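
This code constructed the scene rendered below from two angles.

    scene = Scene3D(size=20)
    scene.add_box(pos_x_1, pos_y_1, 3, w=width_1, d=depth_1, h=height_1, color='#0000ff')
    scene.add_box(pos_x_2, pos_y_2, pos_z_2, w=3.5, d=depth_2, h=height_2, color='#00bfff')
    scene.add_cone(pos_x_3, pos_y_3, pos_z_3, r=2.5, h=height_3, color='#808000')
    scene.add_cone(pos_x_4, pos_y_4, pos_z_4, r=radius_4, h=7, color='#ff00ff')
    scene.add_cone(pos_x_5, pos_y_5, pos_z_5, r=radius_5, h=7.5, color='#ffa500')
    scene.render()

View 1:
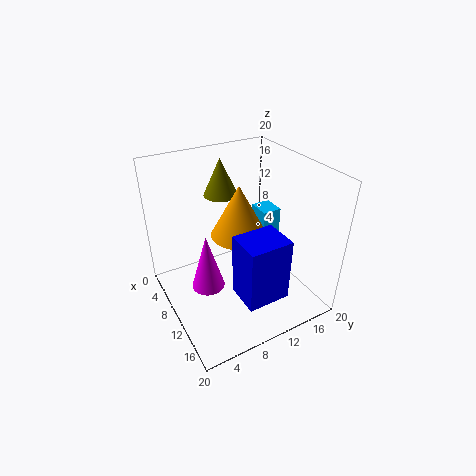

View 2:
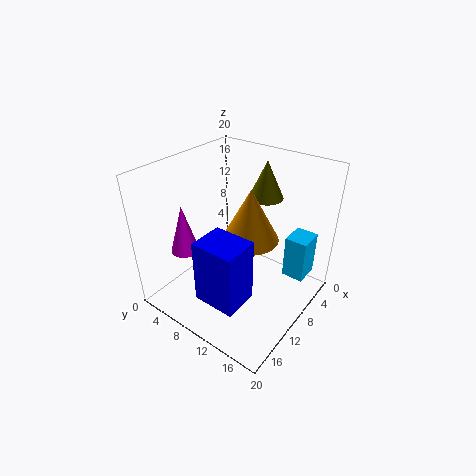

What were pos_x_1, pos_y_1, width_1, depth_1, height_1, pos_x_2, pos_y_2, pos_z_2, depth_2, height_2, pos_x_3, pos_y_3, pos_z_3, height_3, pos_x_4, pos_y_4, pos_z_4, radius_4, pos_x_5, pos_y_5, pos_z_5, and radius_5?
pos_x_1 = 12
pos_y_1 = 8
width_1 = 5
depth_1 = 6
height_1 = 9
pos_x_2 = 4
pos_y_2 = 16
pos_z_2 = 5
depth_2 = 3
height_2 = 6
pos_x_3 = 4
pos_y_3 = 10.5
pos_z_3 = 14
height_3 = 5.5
pos_x_4 = 14
pos_y_4 = 3.5
pos_z_4 = 7.5
radius_4 = 2
pos_x_5 = 8.5
pos_y_5 = 11
pos_z_5 = 9.5
radius_5 = 4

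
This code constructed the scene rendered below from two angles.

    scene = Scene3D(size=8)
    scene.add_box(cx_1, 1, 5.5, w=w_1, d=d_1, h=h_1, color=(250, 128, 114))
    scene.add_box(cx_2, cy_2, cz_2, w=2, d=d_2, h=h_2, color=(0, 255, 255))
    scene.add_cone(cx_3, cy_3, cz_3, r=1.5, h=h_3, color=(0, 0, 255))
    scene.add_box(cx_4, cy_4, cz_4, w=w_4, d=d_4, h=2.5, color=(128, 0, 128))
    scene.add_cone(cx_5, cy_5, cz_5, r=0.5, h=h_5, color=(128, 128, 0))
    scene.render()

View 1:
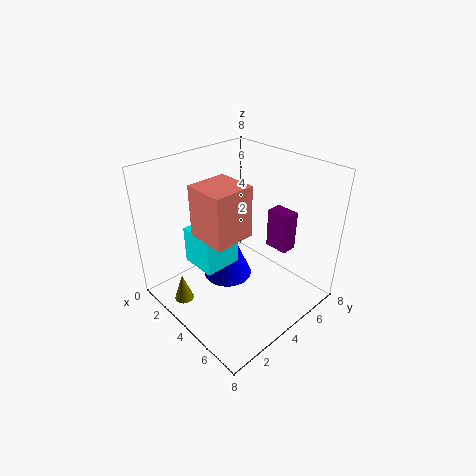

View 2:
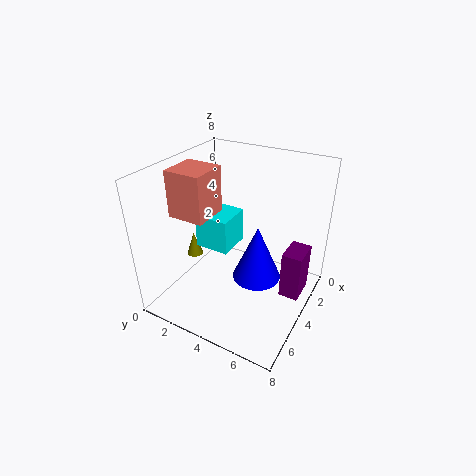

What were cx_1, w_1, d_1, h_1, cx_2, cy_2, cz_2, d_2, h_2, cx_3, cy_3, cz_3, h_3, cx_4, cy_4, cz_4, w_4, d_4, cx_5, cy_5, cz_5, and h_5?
cx_1 = 4
w_1 = 2
d_1 = 2
h_1 = 2.5
cx_2 = 2.5
cy_2 = 1.5
cz_2 = 3
d_2 = 2
h_2 = 2
cx_3 = 2.5
cy_3 = 4.5
cz_3 = 0.5
h_3 = 3.5
cx_4 = 3.5
cy_4 = 7
cz_4 = 2
w_4 = 1.5
d_4 = 1
cx_5 = 3.5
cy_5 = 0.5
cz_5 = 1.5
h_5 = 1.5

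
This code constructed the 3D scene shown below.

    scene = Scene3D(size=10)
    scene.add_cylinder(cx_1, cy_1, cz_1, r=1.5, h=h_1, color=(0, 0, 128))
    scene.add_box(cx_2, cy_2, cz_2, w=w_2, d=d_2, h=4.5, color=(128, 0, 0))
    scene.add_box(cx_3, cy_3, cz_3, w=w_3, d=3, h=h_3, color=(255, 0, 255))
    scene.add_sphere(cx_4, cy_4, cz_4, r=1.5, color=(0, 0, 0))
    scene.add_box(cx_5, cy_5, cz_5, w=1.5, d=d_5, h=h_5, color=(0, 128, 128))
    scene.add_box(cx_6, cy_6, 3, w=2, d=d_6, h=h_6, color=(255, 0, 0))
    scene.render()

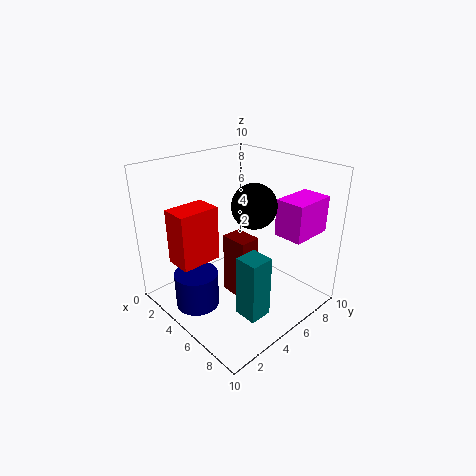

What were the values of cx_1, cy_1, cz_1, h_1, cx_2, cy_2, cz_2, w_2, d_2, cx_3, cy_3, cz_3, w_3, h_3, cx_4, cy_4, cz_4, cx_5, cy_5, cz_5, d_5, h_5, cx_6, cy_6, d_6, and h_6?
cx_1 = 4
cy_1 = 2
cz_1 = 0.5
h_1 = 2.5
cx_2 = 4
cy_2 = 4.5
cz_2 = 0.5
w_2 = 2
d_2 = 1.5
cx_3 = 7
cy_3 = 6.5
cz_3 = 5.5
w_3 = 2
h_3 = 2.5
cx_4 = 6
cy_4 = 5.5
cz_4 = 7.5
cx_5 = 7.5
cy_5 = 2.5
cz_5 = 1.5
d_5 = 1.5
h_5 = 4
cx_6 = 1.5
cy_6 = 1.5
d_6 = 3
h_6 = 4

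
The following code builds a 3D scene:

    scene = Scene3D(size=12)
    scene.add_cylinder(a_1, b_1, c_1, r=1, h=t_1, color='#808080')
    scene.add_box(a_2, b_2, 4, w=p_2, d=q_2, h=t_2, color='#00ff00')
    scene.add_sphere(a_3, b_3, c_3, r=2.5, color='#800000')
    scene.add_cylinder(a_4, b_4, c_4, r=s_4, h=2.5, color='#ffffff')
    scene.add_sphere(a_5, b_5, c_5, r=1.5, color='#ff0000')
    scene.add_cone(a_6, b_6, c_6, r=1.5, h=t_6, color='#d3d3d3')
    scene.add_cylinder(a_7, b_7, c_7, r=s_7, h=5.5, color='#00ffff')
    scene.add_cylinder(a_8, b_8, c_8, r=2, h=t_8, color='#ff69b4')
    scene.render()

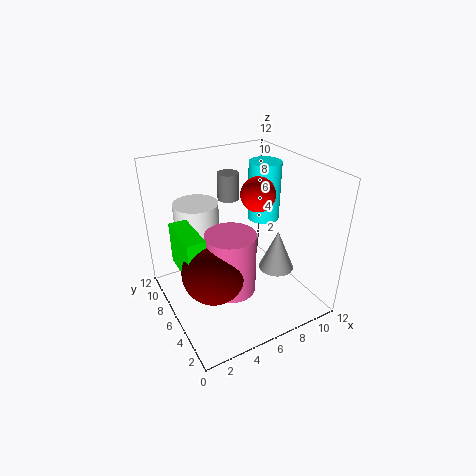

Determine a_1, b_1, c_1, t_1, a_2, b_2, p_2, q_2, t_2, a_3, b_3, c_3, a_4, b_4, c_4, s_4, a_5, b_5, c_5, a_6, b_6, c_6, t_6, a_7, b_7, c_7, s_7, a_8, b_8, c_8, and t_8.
a_1 = 7.5; b_1 = 10.5; c_1 = 7.5; t_1 = 2.5; a_2 = 1; b_2 = 4.5; p_2 = 1.5; q_2 = 4; t_2 = 3.5; a_3 = 3; b_3 = 4.5; c_3 = 4.5; a_4 = 4; b_4 = 10; c_4 = 5.5; s_4 = 2; a_5 = 8.5; b_5 = 7; c_5 = 9; a_6 = 9; b_6 = 4.5; c_6 = 3; t_6 = 3.5; a_7 = 10.5; b_7 = 9; c_7 = 5.5; s_7 = 1.5; a_8 = 4.5; b_8 = 4.5; c_8 = 2.5; t_8 = 5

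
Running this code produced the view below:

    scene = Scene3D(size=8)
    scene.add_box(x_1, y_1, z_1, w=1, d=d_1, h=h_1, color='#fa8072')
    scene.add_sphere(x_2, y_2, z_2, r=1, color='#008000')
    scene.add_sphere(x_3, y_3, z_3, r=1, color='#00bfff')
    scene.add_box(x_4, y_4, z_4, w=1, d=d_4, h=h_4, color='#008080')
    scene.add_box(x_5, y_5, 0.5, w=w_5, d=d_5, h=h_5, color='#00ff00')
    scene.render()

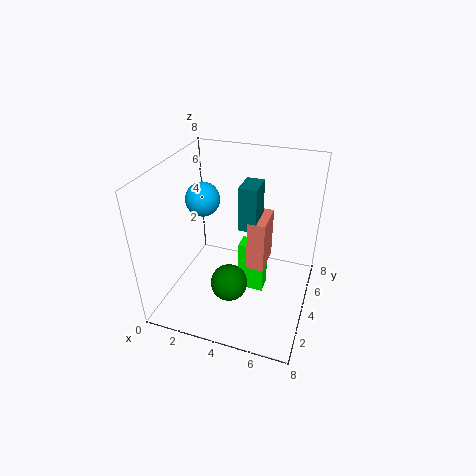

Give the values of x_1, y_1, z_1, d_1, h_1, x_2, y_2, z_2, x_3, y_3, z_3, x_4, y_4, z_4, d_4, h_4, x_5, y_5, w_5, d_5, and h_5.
x_1 = 4.5; y_1 = 4; z_1 = 2; d_1 = 2; h_1 = 3; x_2 = 4; y_2 = 2.5; z_2 = 2; x_3 = 1.5; y_3 = 5; z_3 = 5.5; x_4 = 4; y_4 = 4; z_4 = 4.5; d_4 = 1.5; h_4 = 2.5; x_5 = 4; y_5 = 4; w_5 = 1.5; d_5 = 1; h_5 = 3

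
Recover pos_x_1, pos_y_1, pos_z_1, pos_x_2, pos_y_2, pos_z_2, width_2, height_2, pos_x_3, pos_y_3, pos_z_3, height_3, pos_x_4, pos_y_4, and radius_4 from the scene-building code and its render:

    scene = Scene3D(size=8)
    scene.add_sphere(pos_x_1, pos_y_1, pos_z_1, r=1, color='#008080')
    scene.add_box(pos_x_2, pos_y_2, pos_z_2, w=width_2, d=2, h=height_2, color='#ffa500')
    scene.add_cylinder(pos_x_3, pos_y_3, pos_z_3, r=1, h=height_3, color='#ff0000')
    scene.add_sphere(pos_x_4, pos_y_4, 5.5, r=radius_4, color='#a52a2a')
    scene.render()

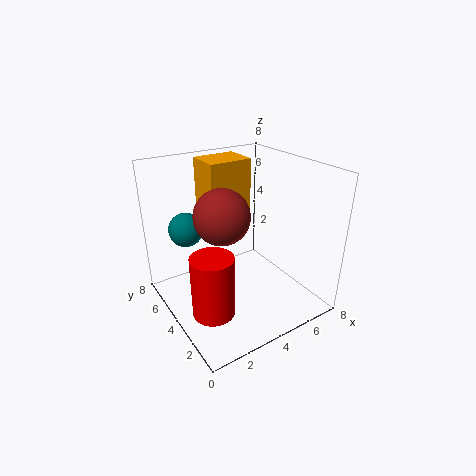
pos_x_1 = 2, pos_y_1 = 6.5, pos_z_1 = 4, pos_x_2 = 3, pos_y_2 = 5, pos_z_2 = 5, width_2 = 2.5, height_2 = 3, pos_x_3 = 1, pos_y_3 = 1.5, pos_z_3 = 2, height_3 = 3, pos_x_4 = 3, pos_y_4 = 4, radius_4 = 1.5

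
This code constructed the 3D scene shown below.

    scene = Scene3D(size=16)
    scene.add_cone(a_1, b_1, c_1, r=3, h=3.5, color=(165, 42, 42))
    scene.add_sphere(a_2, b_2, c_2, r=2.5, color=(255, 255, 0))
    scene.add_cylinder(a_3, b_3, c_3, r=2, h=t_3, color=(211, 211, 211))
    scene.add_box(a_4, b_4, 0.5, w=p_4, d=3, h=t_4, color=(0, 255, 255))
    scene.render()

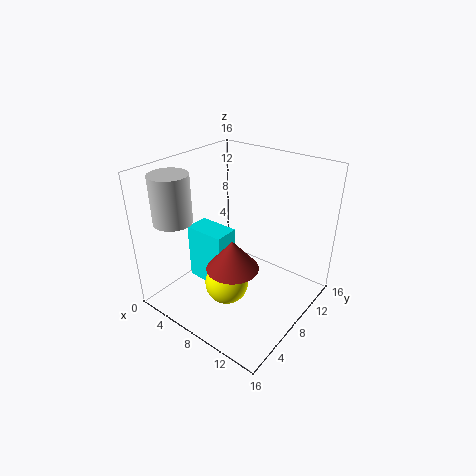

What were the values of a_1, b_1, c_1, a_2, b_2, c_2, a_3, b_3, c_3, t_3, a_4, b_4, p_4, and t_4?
a_1 = 8; b_1 = 7; c_1 = 4.5; a_2 = 7.5; b_2 = 6.5; c_2 = 2.5; a_3 = 4; b_3 = 2.5; c_3 = 11; t_3 = 5; a_4 = 1; b_4 = 7; p_4 = 5; t_4 = 7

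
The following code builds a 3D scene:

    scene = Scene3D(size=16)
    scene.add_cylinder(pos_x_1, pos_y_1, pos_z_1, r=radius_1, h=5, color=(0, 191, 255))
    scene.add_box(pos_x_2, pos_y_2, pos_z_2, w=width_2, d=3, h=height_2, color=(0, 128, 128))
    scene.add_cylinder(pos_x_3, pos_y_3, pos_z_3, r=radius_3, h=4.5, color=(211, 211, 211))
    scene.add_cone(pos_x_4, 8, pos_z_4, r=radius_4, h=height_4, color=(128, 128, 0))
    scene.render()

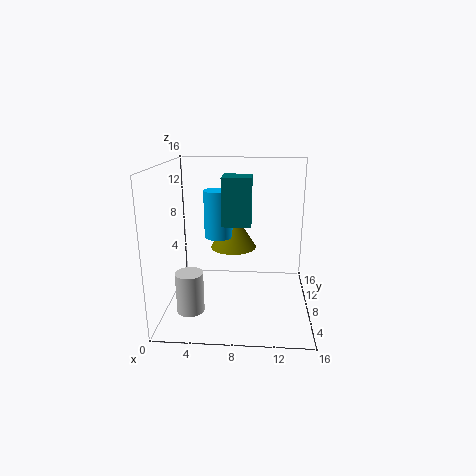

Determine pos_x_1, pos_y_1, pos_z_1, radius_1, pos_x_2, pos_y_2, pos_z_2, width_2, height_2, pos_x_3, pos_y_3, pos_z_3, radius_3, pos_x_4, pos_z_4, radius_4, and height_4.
pos_x_1 = 6; pos_y_1 = 7; pos_z_1 = 8.5; radius_1 = 1.5; pos_x_2 = 6.5; pos_y_2 = 5.5; pos_z_2 = 10; width_2 = 3; height_2 = 5; pos_x_3 = 3; pos_y_3 = 5; pos_z_3 = 0.5; radius_3 = 1.5; pos_x_4 = 7.5; pos_z_4 = 7; radius_4 = 2.5; height_4 = 4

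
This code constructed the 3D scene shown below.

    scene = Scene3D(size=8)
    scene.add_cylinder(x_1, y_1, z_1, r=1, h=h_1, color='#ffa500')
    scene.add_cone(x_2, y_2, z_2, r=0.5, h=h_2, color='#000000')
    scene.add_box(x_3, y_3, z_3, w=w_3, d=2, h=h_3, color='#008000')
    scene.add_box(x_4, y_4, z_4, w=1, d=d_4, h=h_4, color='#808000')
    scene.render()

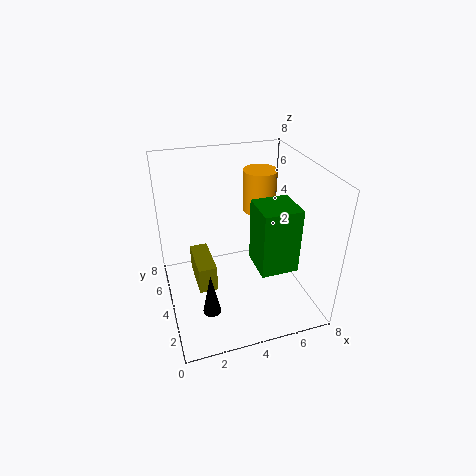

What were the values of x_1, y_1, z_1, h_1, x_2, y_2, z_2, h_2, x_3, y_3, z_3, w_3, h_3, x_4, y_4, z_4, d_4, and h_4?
x_1 = 6; y_1 = 6; z_1 = 4.5; h_1 = 2.5; x_2 = 2; y_2 = 2.5; z_2 = 0.5; h_2 = 2.5; x_3 = 4.5; y_3 = 1.5; z_3 = 3; w_3 = 2; h_3 = 3.5; x_4 = 1.5; y_4 = 3; z_4 = 1.5; d_4 = 2.5; h_4 = 1.5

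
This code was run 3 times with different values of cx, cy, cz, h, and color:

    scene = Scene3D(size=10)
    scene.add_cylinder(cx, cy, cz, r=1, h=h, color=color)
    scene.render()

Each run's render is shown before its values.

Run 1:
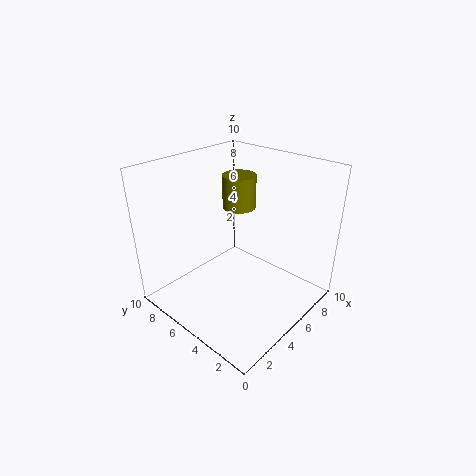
cx = 4; cy = 4; cz = 8; h = 2; color = 'olive'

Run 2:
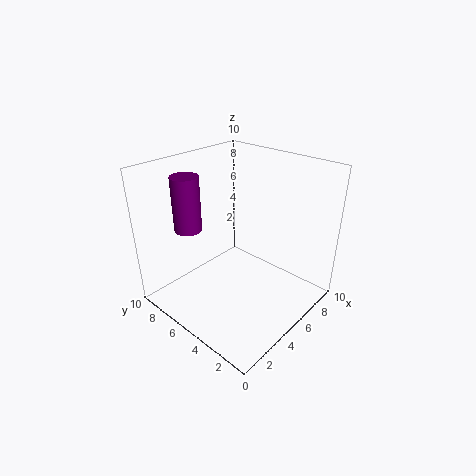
cx = 3.5; cy = 8.5; cz = 5; h = 4; color = 'purple'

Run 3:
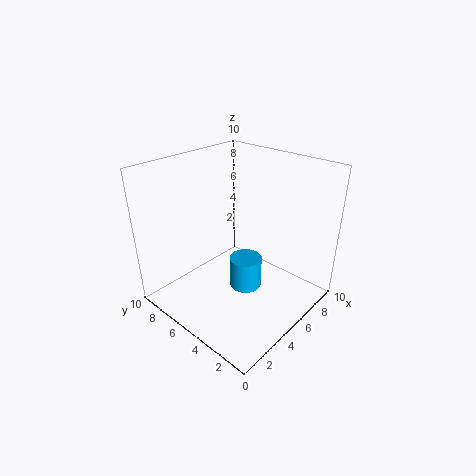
cx = 3.5; cy = 3; cz = 3; h = 2; color = 'deepskyblue'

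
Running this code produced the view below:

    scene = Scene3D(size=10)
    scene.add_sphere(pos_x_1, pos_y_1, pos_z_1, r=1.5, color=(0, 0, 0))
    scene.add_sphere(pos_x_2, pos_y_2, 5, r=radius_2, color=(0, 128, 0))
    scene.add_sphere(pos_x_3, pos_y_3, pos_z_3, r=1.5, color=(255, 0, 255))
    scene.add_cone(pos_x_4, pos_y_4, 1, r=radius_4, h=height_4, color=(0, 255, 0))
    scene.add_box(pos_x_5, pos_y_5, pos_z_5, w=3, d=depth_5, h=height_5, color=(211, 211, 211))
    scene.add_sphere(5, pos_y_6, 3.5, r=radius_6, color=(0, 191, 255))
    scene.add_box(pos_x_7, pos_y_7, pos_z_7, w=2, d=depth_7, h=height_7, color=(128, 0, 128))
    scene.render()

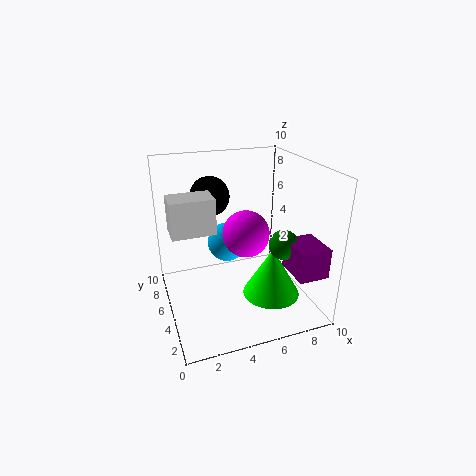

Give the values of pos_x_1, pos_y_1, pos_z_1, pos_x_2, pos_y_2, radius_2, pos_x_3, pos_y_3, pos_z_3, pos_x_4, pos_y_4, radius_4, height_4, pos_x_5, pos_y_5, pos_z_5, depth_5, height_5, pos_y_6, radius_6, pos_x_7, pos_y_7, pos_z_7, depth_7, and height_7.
pos_x_1 = 4, pos_y_1 = 8.5, pos_z_1 = 7, pos_x_2 = 7.5, pos_y_2 = 3, radius_2 = 1, pos_x_3 = 5, pos_y_3 = 3.5, pos_z_3 = 6, pos_x_4 = 7, pos_y_4 = 3.5, radius_4 = 2, height_4 = 3.5, pos_x_5 = 0.5, pos_y_5 = 5, pos_z_5 = 5.5, depth_5 = 2, height_5 = 2.5, pos_y_6 = 7.5, radius_6 = 1.5, pos_x_7 = 7.5, pos_y_7 = 0.5, pos_z_7 = 3.5, depth_7 = 2.5, height_7 = 2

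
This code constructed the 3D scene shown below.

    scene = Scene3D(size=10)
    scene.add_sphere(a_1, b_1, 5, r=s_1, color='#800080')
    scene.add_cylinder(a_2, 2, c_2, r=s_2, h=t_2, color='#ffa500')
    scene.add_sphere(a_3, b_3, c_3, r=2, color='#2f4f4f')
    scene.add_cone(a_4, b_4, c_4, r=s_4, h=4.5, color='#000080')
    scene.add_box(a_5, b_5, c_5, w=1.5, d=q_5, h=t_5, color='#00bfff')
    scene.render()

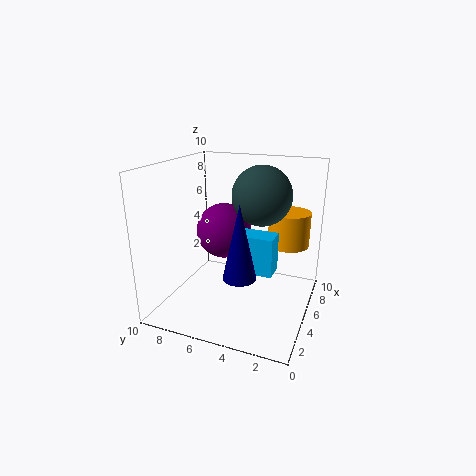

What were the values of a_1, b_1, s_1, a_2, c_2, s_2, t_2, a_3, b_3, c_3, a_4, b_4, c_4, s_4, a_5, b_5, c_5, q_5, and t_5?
a_1 = 6; b_1 = 6.5; s_1 = 2; a_2 = 7.5; c_2 = 4; s_2 = 1.5; t_2 = 2.5; a_3 = 5.5; b_3 = 3.5; c_3 = 8; a_4 = 1.5; b_4 = 3.5; c_4 = 4; s_4 = 1; a_5 = 3; b_5 = 2; c_5 = 3.5; q_5 = 2.5; t_5 = 2.5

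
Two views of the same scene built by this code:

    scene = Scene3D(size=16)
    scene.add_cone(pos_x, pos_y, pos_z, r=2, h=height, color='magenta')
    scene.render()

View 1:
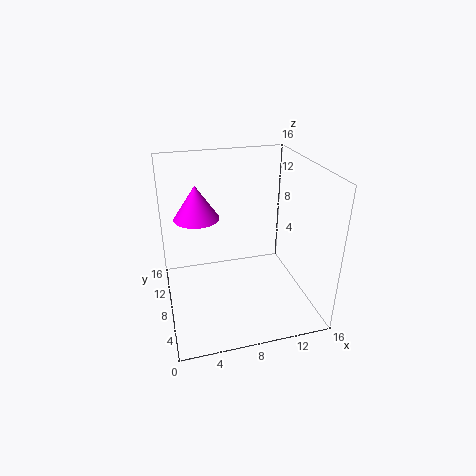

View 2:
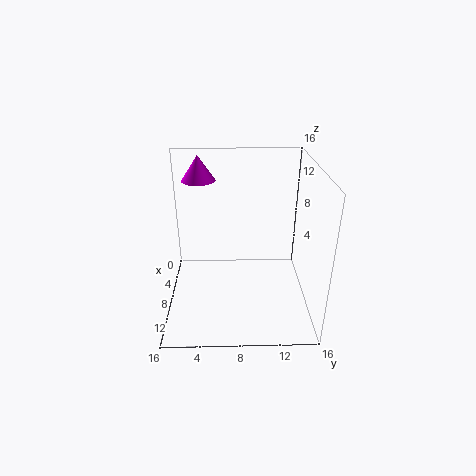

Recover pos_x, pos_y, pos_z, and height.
pos_x = 3, pos_y = 3.5, pos_z = 13, height = 3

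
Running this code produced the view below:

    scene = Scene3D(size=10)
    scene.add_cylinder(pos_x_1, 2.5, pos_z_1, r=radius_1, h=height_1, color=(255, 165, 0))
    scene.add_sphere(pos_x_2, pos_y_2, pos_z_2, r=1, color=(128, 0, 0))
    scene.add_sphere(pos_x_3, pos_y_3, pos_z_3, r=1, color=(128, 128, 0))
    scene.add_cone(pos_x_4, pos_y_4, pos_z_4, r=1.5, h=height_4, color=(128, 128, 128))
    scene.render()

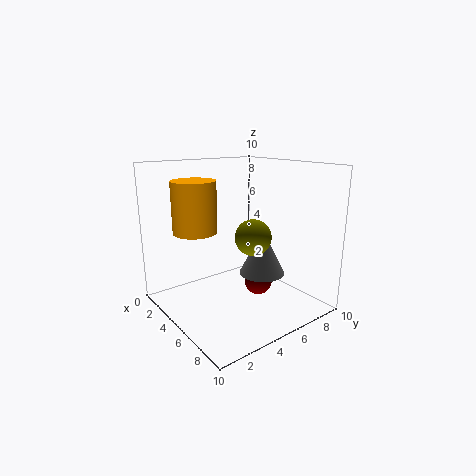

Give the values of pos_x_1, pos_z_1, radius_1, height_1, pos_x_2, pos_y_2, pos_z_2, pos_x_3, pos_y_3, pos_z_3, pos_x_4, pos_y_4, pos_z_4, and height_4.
pos_x_1 = 3.5
pos_z_1 = 5.5
radius_1 = 1.5
height_1 = 3.5
pos_x_2 = 5.5
pos_y_2 = 6.5
pos_z_2 = 1.5
pos_x_3 = 9
pos_y_3 = 3
pos_z_3 = 6.5
pos_x_4 = 7
pos_y_4 = 5.5
pos_z_4 = 3
height_4 = 3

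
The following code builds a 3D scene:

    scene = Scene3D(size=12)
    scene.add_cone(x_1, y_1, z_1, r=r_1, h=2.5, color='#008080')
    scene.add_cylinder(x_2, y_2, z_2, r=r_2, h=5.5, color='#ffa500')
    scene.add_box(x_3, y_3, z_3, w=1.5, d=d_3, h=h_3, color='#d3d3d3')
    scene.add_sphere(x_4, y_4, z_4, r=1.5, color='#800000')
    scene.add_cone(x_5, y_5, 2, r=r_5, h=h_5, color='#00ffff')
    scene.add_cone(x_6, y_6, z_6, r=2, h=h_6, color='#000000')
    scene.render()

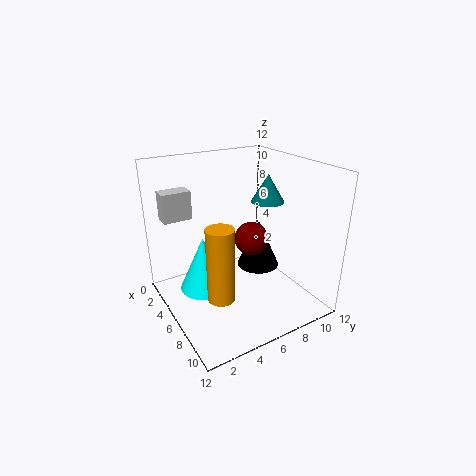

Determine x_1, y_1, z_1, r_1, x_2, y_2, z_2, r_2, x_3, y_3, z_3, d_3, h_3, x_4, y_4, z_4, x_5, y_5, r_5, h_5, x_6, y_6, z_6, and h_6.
x_1 = 4.5; y_1 = 10; z_1 = 8; r_1 = 1.5; x_2 = 9.5; y_2 = 2.5; z_2 = 3.5; r_2 = 1; x_3 = 1; y_3 = 1; z_3 = 7; d_3 = 2.5; h_3 = 2.5; x_4 = 5; y_4 = 8; z_4 = 5; x_5 = 5.5; y_5 = 3; r_5 = 2; h_5 = 4.5; x_6 = 4; y_6 = 9.5; z_6 = 1.5; h_6 = 4.5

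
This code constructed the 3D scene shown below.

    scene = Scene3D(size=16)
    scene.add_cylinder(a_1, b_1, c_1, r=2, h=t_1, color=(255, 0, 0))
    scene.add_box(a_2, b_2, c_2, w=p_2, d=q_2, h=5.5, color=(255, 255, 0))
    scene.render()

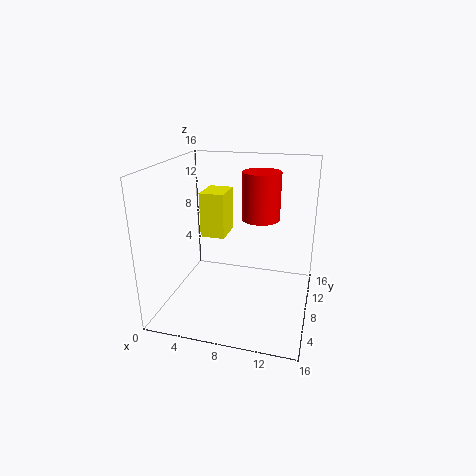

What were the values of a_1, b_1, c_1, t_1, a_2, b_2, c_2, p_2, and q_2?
a_1 = 10.5, b_1 = 8, c_1 = 10.5, t_1 = 5, a_2 = 2.5, b_2 = 10.5, c_2 = 6.5, p_2 = 3, q_2 = 4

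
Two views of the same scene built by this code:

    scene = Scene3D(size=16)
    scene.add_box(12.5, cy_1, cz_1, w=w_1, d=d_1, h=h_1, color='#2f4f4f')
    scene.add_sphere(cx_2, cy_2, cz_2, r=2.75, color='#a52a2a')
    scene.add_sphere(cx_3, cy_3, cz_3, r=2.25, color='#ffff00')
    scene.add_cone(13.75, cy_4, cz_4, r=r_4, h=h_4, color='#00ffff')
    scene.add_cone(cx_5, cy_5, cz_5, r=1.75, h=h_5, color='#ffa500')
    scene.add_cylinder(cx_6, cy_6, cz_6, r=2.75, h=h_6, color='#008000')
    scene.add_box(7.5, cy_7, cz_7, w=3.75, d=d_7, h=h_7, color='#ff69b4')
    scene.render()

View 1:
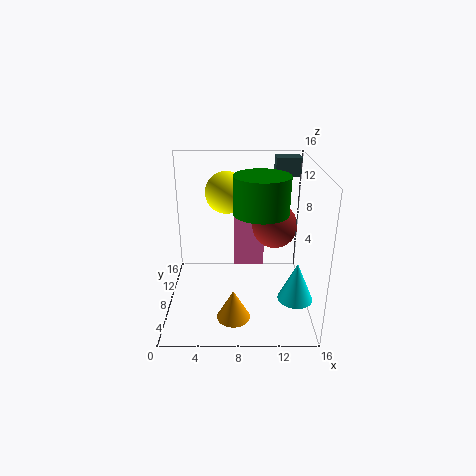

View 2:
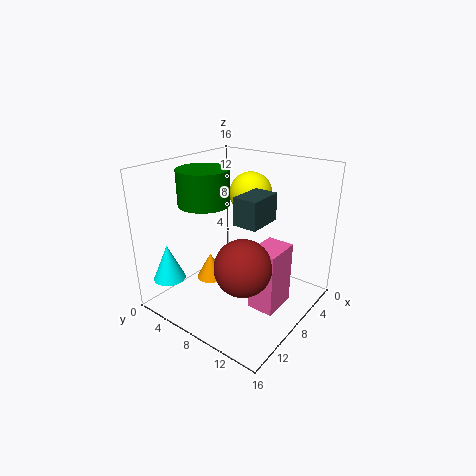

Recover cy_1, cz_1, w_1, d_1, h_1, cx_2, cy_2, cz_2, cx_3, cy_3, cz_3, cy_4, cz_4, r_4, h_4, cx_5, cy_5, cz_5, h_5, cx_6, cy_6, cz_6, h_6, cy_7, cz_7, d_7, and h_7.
cy_1 = 13.25; cz_1 = 13.5; w_1 = 3; d_1 = 2; h_1 = 2.25; cx_2 = 12.5; cy_2 = 12; cz_2 = 7.75; cx_3 = 6.75; cy_3 = 8.75; cz_3 = 13; cy_4 = 2.75; cz_4 = 3.75; r_4 = 1.75; h_4 = 4; cx_5 = 7.5; cy_5 = 3.25; cz_5 = 1; h_5 = 3.25; cx_6 = 10.25; cy_6 = 5.25; cz_6 = 12; h_6 = 3.75; cy_7 = 11.75; cz_7 = 2.5; d_7 = 2.75; h_7 = 6.5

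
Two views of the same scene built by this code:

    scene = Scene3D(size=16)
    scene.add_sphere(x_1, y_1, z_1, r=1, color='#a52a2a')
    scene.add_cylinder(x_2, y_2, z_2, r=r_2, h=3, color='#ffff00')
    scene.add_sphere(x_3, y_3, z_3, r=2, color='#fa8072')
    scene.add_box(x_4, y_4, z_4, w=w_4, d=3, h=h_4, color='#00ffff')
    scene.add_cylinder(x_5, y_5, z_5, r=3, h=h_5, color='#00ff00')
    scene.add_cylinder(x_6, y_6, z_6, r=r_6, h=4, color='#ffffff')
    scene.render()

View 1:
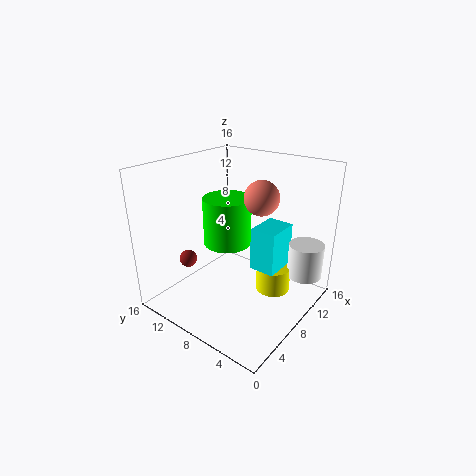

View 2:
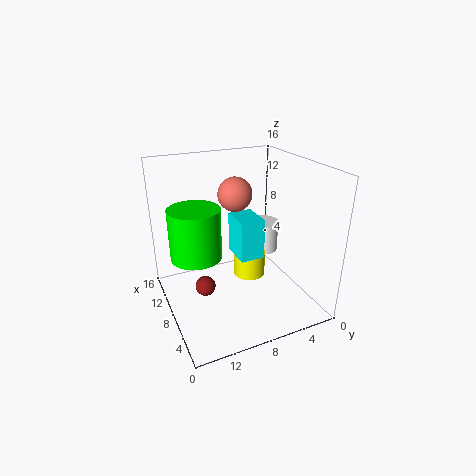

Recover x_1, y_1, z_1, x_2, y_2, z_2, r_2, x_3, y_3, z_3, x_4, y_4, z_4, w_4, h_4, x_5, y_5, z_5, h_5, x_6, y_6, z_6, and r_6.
x_1 = 5, y_1 = 13, z_1 = 5, x_2 = 11, y_2 = 5, z_2 = 1, r_2 = 2, x_3 = 11, y_3 = 7, z_3 = 12, x_4 = 9, y_4 = 4, z_4 = 4, w_4 = 4, h_4 = 5, x_5 = 11, y_5 = 12, z_5 = 5, h_5 = 6, x_6 = 13, y_6 = 2, z_6 = 3, r_6 = 2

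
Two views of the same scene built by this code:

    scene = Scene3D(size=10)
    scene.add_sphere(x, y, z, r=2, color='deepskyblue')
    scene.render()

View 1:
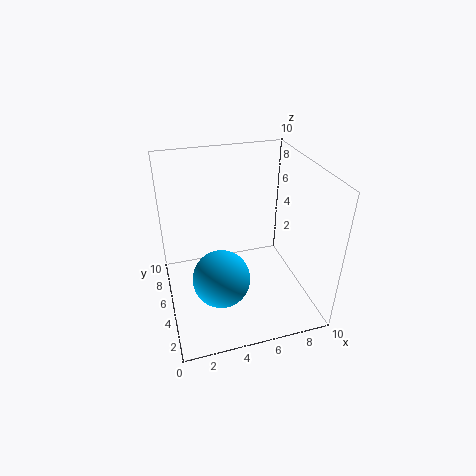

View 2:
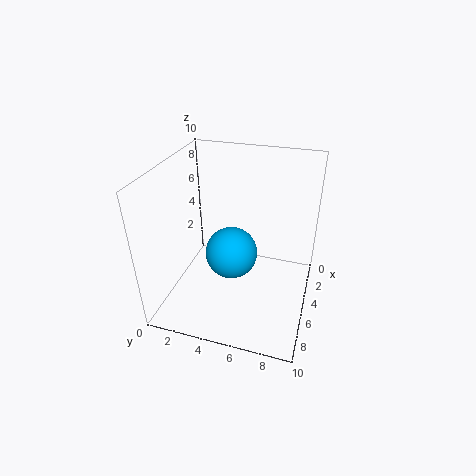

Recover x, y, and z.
x = 3.5
y = 4
z = 2.5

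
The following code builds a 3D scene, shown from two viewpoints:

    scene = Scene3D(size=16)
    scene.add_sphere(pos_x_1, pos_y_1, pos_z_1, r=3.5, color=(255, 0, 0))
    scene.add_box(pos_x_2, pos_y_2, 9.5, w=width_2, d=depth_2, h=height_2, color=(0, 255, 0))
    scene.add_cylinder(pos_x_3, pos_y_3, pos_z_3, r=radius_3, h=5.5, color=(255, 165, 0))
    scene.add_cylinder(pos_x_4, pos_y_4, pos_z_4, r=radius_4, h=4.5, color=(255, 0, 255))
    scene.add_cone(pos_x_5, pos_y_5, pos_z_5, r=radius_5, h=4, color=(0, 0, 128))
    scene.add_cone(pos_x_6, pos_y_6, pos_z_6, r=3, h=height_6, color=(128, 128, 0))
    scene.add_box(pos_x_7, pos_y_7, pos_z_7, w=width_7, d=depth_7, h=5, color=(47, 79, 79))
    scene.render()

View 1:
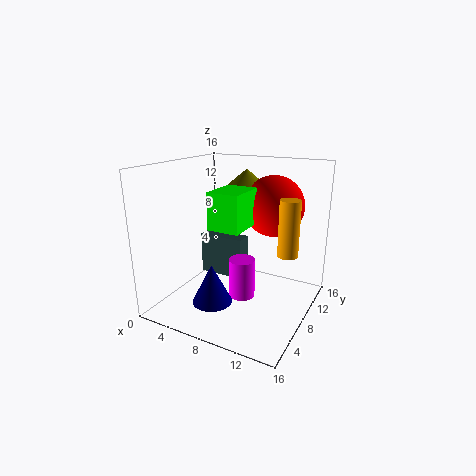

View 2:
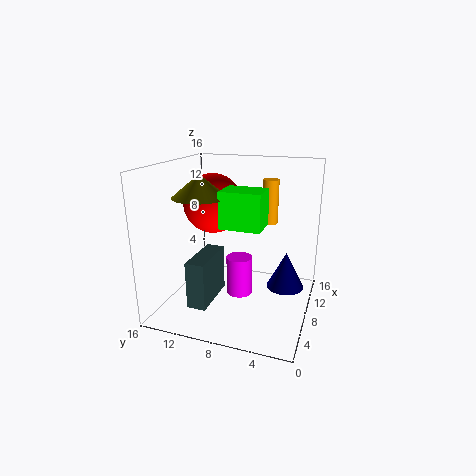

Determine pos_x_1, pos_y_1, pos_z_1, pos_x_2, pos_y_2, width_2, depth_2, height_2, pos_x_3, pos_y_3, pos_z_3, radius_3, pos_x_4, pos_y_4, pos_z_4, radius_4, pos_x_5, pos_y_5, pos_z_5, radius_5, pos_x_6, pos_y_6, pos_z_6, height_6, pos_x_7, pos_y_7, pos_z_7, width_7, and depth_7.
pos_x_1 = 10.5
pos_y_1 = 12
pos_z_1 = 11
pos_x_2 = 6
pos_y_2 = 5
width_2 = 3.5
depth_2 = 4.5
height_2 = 4
pos_x_3 = 14.5
pos_y_3 = 6
pos_z_3 = 8
radius_3 = 1
pos_x_4 = 8.5
pos_y_4 = 8
pos_z_4 = 1
radius_4 = 1.5
pos_x_5 = 8
pos_y_5 = 2.5
pos_z_5 = 3
radius_5 = 2
pos_x_6 = 7
pos_y_6 = 12
pos_z_6 = 12.5
height_6 = 2.5
pos_x_7 = 2
pos_y_7 = 9.5
pos_z_7 = 2
width_7 = 5.5
depth_7 = 2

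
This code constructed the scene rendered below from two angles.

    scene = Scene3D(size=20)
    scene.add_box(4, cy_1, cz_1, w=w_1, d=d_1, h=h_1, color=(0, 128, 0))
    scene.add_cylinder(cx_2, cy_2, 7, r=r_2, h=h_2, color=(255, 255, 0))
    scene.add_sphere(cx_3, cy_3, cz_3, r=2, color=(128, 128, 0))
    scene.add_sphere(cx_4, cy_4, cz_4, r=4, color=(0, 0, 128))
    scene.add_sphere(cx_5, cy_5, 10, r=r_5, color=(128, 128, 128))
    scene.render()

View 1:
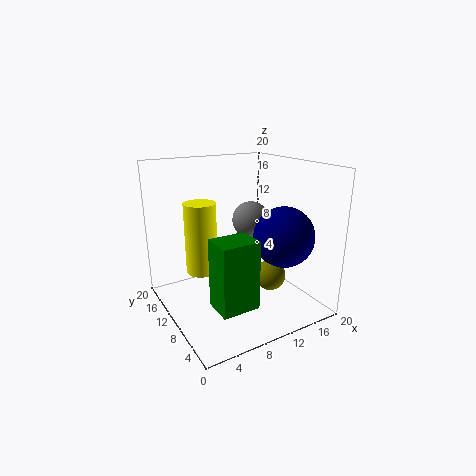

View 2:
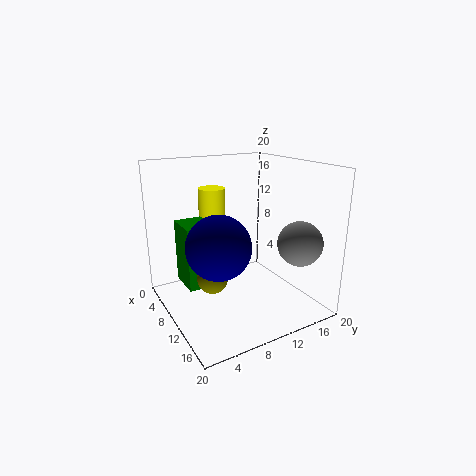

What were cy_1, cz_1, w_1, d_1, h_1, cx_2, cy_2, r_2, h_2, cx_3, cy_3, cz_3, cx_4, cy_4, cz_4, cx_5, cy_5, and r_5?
cy_1 = 3, cz_1 = 3, w_1 = 5, d_1 = 4, h_1 = 9, cx_2 = 4, cy_2 = 9, r_2 = 2, h_2 = 9, cx_3 = 12, cy_3 = 5, cz_3 = 6, cx_4 = 14, cy_4 = 5, cz_4 = 11, cx_5 = 16, cy_5 = 16, r_5 = 3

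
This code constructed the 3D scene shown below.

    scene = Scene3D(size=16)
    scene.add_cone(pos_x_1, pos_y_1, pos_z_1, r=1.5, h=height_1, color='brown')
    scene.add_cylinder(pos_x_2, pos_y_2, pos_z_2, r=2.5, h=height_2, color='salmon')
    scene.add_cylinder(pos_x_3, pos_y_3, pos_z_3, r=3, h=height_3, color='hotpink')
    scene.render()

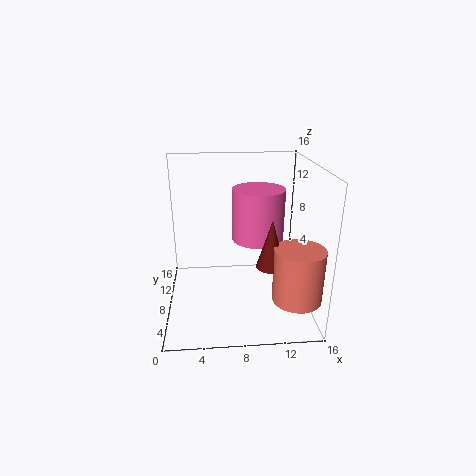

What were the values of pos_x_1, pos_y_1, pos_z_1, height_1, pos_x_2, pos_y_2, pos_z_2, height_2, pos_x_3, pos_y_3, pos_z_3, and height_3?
pos_x_1 = 11, pos_y_1 = 4, pos_z_1 = 6.5, height_1 = 5, pos_x_2 = 13.5, pos_y_2 = 2.5, pos_z_2 = 3.5, height_2 = 5.5, pos_x_3 = 10.5, pos_y_3 = 10, pos_z_3 = 7, height_3 = 6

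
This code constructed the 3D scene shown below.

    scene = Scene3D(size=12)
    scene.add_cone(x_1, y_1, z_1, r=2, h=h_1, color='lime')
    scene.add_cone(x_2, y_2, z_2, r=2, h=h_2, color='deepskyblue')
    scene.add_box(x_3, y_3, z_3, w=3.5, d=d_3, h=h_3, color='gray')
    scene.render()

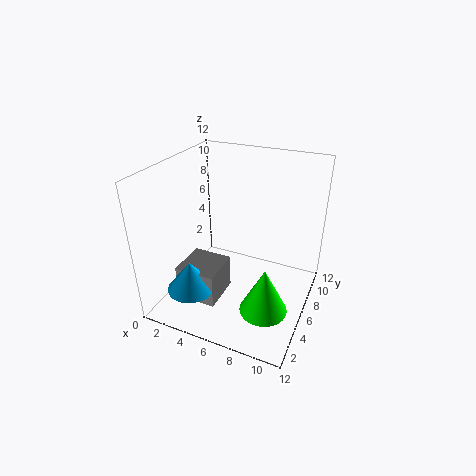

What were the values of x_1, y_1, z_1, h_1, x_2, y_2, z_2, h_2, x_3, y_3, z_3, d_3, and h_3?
x_1 = 9
y_1 = 4.5
z_1 = 0.5
h_1 = 4
x_2 = 3
y_2 = 3
z_2 = 2
h_2 = 2.5
x_3 = 1.5
y_3 = 3
z_3 = 0.5
d_3 = 3.5
h_3 = 3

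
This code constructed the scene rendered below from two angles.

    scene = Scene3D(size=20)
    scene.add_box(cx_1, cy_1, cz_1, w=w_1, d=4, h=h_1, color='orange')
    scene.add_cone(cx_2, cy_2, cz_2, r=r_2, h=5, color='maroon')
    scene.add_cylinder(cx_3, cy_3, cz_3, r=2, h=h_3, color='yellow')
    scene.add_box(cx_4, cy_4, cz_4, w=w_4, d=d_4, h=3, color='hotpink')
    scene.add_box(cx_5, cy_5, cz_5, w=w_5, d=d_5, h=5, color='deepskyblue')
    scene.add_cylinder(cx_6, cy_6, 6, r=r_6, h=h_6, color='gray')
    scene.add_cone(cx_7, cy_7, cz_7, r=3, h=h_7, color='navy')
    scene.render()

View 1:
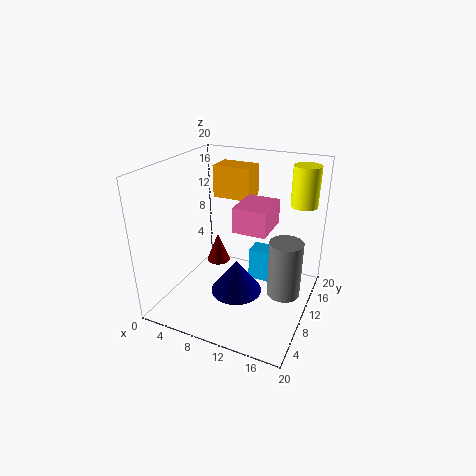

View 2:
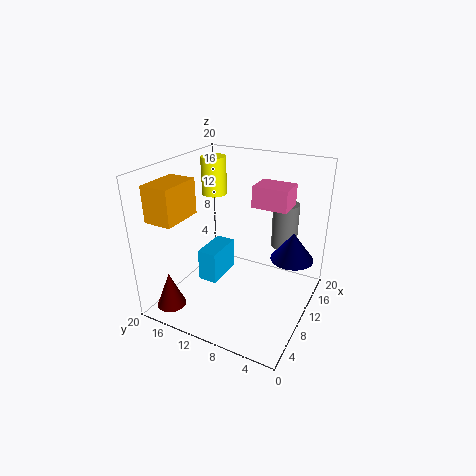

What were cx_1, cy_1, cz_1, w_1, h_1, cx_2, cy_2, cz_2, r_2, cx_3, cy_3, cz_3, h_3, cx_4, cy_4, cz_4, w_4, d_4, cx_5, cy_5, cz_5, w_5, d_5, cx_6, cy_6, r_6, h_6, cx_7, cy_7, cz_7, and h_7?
cx_1 = 3
cy_1 = 16
cz_1 = 13
w_1 = 6
h_1 = 5
cx_2 = 3
cy_2 = 17
cz_2 = 1
r_2 = 2
cx_3 = 17
cy_3 = 18
cz_3 = 13
h_3 = 6
cx_4 = 12
cy_4 = 4
cz_4 = 14
w_4 = 4
d_4 = 5
cx_5 = 10
cy_5 = 14
cz_5 = 1
w_5 = 6
d_5 = 3
cx_6 = 18
cy_6 = 6
r_6 = 2
h_6 = 7
cx_7 = 13
cy_7 = 3
cz_7 = 7
h_7 = 4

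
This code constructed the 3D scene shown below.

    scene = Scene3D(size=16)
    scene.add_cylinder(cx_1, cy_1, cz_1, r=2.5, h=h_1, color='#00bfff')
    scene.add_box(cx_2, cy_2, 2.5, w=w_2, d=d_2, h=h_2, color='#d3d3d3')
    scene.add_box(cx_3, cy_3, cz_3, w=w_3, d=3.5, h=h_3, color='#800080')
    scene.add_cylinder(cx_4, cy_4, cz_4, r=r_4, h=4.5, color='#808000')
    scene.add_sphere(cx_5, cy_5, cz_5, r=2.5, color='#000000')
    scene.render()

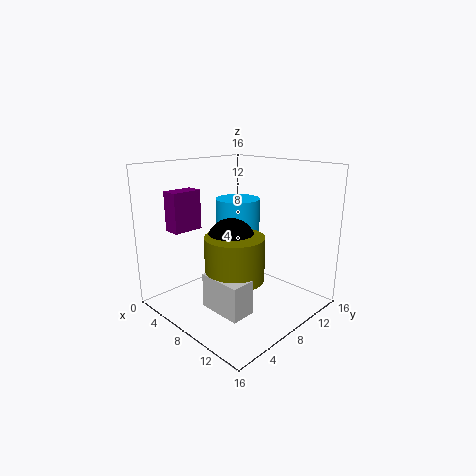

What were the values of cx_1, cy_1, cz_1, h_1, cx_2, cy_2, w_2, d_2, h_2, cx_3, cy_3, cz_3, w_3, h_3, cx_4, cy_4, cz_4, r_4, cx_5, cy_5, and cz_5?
cx_1 = 6.5
cy_1 = 9.5
cz_1 = 8
h_1 = 4
cx_2 = 9
cy_2 = 2
w_2 = 4.5
d_2 = 2.5
h_2 = 3.5
cx_3 = 1.5
cy_3 = 3
cz_3 = 8.5
w_3 = 2
h_3 = 4.5
cx_4 = 10.5
cy_4 = 5
cz_4 = 5
r_4 = 3
cx_5 = 9.5
cy_5 = 5.5
cz_5 = 8.5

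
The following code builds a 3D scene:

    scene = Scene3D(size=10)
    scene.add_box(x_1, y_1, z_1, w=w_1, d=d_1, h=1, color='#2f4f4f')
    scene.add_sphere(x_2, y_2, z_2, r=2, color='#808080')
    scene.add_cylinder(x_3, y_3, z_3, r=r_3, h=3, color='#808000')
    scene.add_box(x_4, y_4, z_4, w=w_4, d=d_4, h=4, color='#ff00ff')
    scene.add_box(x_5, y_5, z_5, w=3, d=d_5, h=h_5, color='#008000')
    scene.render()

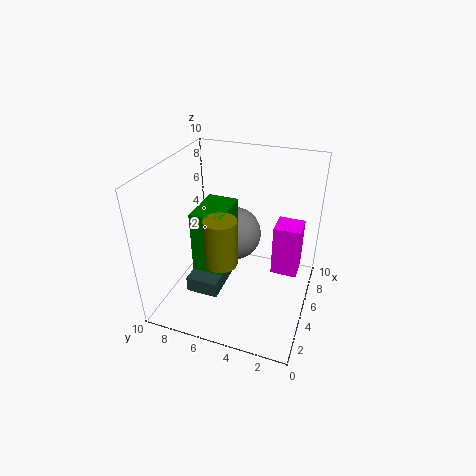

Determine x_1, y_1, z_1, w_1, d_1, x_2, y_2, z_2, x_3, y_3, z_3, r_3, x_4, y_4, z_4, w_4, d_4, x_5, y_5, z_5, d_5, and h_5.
x_1 = 1; y_1 = 5; z_1 = 3; w_1 = 3; d_1 = 2; x_2 = 7; y_2 = 6; z_2 = 4; x_3 = 2; y_3 = 5; z_3 = 5; r_3 = 1; x_4 = 7; y_4 = 1; z_4 = 1; w_4 = 2; d_4 = 2; x_5 = 2; y_5 = 5; z_5 = 4; d_5 = 2; h_5 = 4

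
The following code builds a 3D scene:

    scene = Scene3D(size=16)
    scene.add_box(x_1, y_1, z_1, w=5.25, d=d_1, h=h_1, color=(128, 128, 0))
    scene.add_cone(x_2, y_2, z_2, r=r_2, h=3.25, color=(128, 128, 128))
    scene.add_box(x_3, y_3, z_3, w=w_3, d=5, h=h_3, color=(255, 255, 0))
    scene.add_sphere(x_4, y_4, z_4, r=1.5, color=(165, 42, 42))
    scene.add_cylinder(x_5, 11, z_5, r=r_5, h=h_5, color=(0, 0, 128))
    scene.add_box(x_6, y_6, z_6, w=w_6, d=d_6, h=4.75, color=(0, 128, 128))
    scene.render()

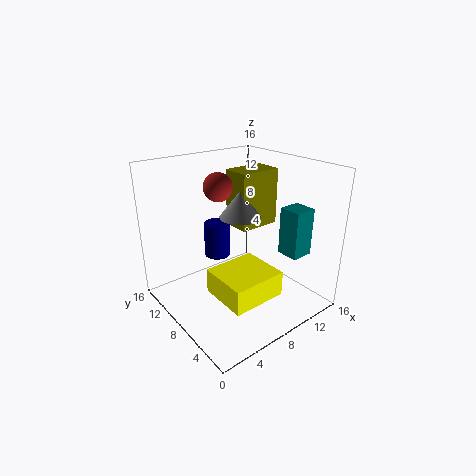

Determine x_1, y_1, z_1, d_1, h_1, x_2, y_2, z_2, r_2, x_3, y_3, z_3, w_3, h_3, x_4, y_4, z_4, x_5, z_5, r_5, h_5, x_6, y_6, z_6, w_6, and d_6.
x_1 = 10.5; y_1 = 10; z_1 = 7.25; d_1 = 3.5; h_1 = 7; x_2 = 10.5; y_2 = 10.75; z_2 = 9; r_2 = 2.5; x_3 = 2.5; y_3 = 1; z_3 = 4.5; w_3 = 5.5; h_3 = 2.5; x_4 = 6; y_4 = 8.75; z_4 = 14; x_5 = 7.25; z_5 = 5; r_5 = 1.5; h_5 = 4; x_6 = 9.25; y_6 = 0.75; z_6 = 8; w_6 = 2.25; d_6 = 2.25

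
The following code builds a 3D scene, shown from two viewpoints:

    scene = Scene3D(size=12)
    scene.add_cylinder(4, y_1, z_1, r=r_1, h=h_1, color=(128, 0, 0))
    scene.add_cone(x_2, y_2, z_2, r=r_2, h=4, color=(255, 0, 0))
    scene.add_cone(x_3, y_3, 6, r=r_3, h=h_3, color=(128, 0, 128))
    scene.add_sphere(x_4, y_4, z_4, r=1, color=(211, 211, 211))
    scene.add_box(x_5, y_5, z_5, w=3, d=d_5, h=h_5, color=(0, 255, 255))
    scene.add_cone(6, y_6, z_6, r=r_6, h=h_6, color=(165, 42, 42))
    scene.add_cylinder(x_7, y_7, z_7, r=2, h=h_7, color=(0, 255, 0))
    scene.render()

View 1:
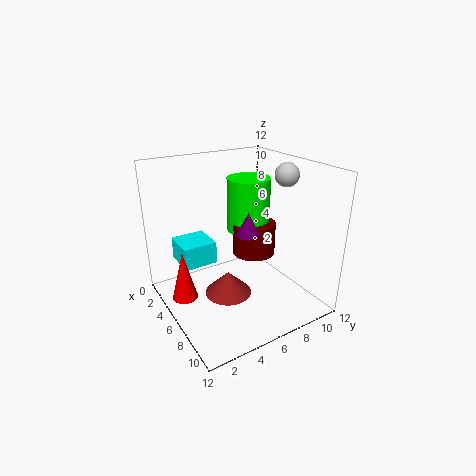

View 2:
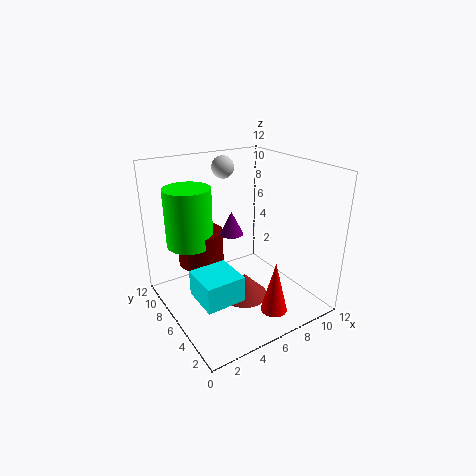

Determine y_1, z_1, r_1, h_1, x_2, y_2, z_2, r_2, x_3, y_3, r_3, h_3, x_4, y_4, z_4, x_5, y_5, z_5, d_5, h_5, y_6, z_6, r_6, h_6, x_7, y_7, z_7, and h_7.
y_1 = 9, z_1 = 3, r_1 = 2, h_1 = 3, x_2 = 6, y_2 = 1, z_2 = 2, r_2 = 1, x_3 = 6, y_3 = 7, r_3 = 1, h_3 = 2, x_4 = 7, y_4 = 10, z_4 = 11, x_5 = 1, y_5 = 2, z_5 = 3, d_5 = 3, h_5 = 2, y_6 = 5, z_6 = 1, r_6 = 2, h_6 = 2, x_7 = 3, y_7 = 9, z_7 = 5, h_7 = 5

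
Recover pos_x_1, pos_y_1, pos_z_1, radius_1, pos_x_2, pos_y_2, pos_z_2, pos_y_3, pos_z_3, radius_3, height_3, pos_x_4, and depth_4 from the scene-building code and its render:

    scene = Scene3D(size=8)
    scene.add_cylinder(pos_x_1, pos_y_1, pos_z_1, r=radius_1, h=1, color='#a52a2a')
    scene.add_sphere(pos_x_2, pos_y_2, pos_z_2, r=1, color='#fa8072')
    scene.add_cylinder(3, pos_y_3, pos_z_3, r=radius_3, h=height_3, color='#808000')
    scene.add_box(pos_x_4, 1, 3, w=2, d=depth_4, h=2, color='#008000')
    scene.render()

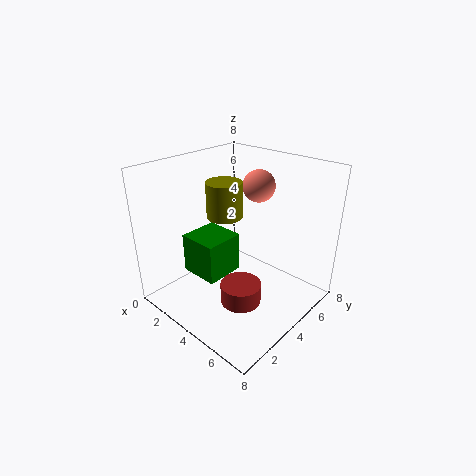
pos_x_1 = 6; pos_y_1 = 2; pos_z_1 = 2; radius_1 = 1; pos_x_2 = 3; pos_y_2 = 7; pos_z_2 = 6; pos_y_3 = 4; pos_z_3 = 5; radius_3 = 1; height_3 = 2; pos_x_4 = 3; depth_4 = 2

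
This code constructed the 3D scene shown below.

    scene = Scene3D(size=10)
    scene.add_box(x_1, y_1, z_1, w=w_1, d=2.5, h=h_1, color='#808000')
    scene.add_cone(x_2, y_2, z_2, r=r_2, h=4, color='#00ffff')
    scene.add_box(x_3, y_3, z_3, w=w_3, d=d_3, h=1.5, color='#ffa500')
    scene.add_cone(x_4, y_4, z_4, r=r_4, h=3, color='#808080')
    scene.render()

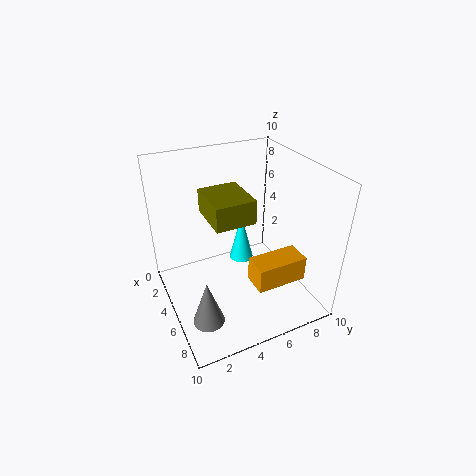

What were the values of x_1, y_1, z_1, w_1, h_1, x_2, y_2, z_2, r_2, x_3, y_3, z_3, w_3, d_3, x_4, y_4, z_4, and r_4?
x_1 = 4.5
y_1 = 2.5
z_1 = 7.5
w_1 = 3
h_1 = 1.5
x_2 = 1.5
y_2 = 7
z_2 = 0.5
r_2 = 1
x_3 = 8.5
y_3 = 4
z_3 = 4.5
w_3 = 1.5
d_3 = 3
x_4 = 8
y_4 = 1.5
z_4 = 1.5
r_4 = 1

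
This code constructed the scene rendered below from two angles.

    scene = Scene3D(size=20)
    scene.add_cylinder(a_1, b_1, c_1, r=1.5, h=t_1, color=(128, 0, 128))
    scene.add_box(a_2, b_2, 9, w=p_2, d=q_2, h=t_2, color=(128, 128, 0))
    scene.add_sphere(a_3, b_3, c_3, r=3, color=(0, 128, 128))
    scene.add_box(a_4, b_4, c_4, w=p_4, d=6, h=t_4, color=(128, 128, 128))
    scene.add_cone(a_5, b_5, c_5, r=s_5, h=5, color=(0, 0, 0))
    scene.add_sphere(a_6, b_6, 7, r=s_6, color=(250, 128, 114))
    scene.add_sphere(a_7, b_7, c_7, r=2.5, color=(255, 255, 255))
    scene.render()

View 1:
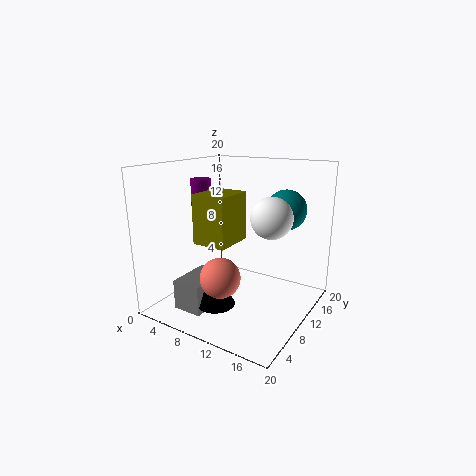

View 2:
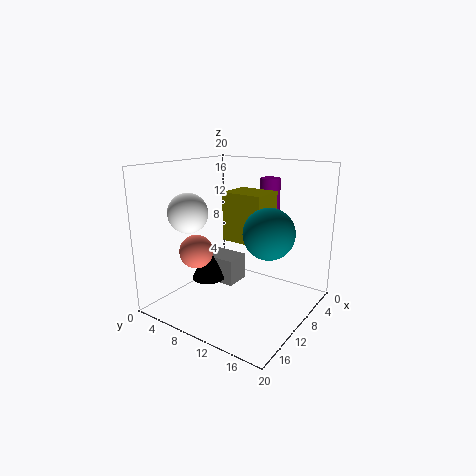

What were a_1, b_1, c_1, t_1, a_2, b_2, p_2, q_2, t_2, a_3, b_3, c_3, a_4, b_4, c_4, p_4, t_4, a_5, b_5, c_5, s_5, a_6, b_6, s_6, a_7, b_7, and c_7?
a_1 = 3
b_1 = 11
c_1 = 12.5
t_1 = 5
a_2 = 4.5
b_2 = 7
p_2 = 5
q_2 = 6
t_2 = 7
a_3 = 14
b_3 = 17
c_3 = 13
a_4 = 5
b_4 = 2
c_4 = 1.5
p_4 = 4
t_4 = 4
a_5 = 10
b_5 = 4.5
c_5 = 2.5
s_5 = 2.5
a_6 = 11.5
b_6 = 3.5
s_6 = 2.5
a_7 = 16.5
b_7 = 7
c_7 = 14.5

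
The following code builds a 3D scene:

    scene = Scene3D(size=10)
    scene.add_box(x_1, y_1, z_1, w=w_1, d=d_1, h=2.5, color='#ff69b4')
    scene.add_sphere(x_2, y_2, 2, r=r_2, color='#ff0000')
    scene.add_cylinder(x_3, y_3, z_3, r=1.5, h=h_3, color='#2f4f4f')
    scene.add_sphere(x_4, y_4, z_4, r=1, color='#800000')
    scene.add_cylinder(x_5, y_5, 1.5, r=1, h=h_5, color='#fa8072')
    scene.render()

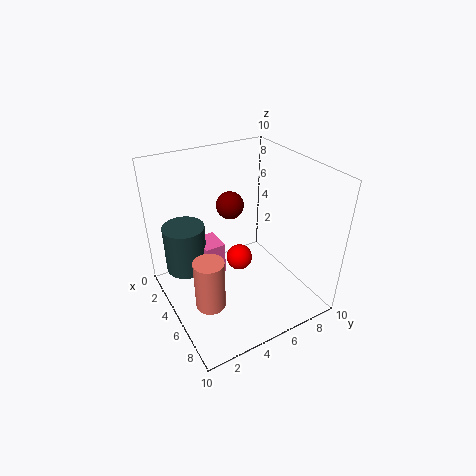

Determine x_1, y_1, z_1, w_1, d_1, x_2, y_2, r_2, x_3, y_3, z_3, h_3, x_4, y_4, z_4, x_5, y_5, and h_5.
x_1 = 2
y_1 = 3
z_1 = 1.5
w_1 = 2
d_1 = 1.5
x_2 = 3.5
y_2 = 6
r_2 = 1
x_3 = 2.5
y_3 = 2
z_3 = 2
h_3 = 3.5
x_4 = 3
y_4 = 5.5
z_4 = 6.5
x_5 = 6.5
y_5 = 2
h_5 = 3.5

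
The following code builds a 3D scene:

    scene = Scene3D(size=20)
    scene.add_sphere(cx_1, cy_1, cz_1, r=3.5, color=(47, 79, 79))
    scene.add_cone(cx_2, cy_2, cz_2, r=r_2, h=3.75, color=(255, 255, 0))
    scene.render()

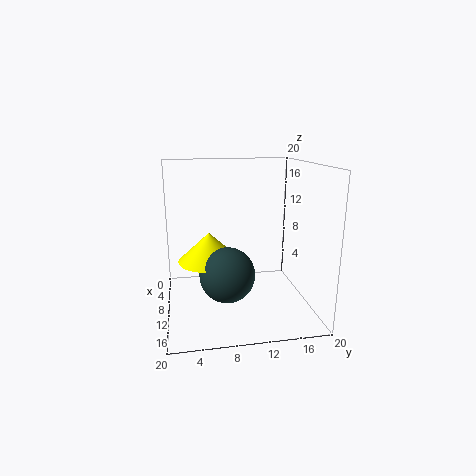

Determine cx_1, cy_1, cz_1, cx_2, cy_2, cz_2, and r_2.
cx_1 = 14.75
cy_1 = 7.75
cz_1 = 6.75
cx_2 = 12.5
cy_2 = 5.75
cz_2 = 8
r_2 = 4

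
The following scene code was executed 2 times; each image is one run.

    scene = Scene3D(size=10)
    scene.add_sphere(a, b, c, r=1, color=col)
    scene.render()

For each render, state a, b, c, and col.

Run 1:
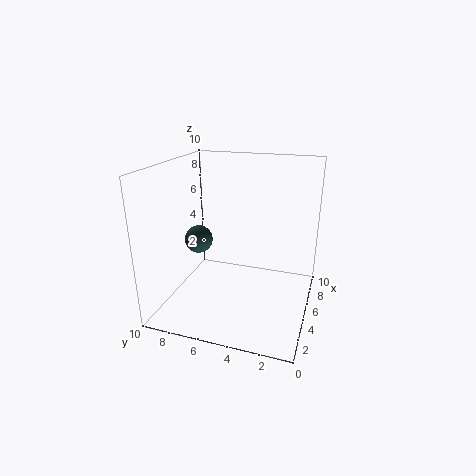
a = 5; b = 8; c = 4.5; col = 'darkslategray'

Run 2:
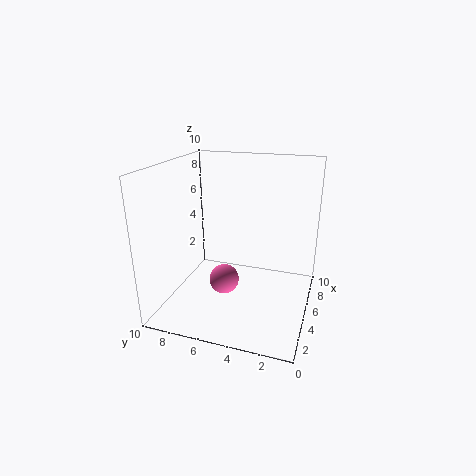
a = 3.5; b = 5.5; c = 2.5; col = 'hotpink'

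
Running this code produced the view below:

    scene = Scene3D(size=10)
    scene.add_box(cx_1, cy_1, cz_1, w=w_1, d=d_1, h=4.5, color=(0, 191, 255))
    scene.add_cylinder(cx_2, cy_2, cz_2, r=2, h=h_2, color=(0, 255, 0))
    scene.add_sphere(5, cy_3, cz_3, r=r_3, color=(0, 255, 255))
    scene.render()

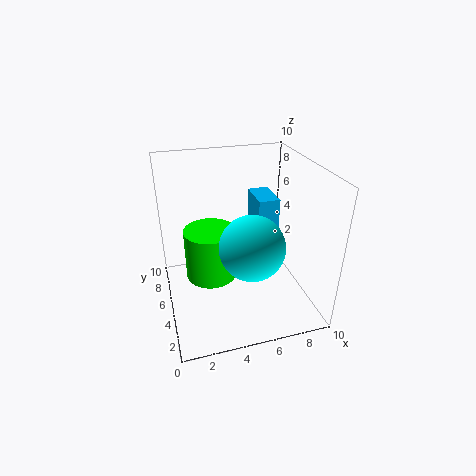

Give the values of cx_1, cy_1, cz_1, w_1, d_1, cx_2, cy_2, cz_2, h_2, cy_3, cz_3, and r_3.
cx_1 = 6.5; cy_1 = 5; cz_1 = 3; w_1 = 1.5; d_1 = 2.5; cx_2 = 3.5; cy_2 = 7.5; cz_2 = 0.5; h_2 = 4; cy_3 = 2; cz_3 = 6; r_3 = 2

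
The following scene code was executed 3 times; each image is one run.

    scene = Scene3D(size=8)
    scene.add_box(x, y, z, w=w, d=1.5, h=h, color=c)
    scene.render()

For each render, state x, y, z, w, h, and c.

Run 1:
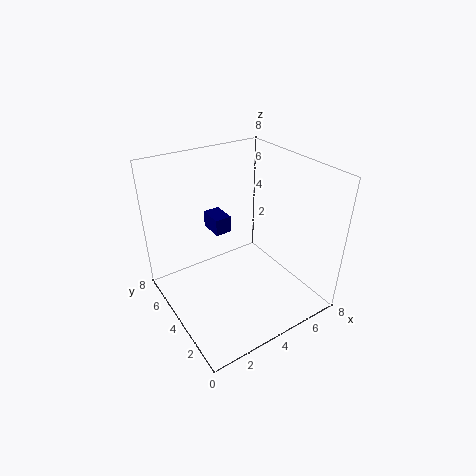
x = 3.5; y = 5.5; z = 3.5; w = 1; h = 1; c = 'navy'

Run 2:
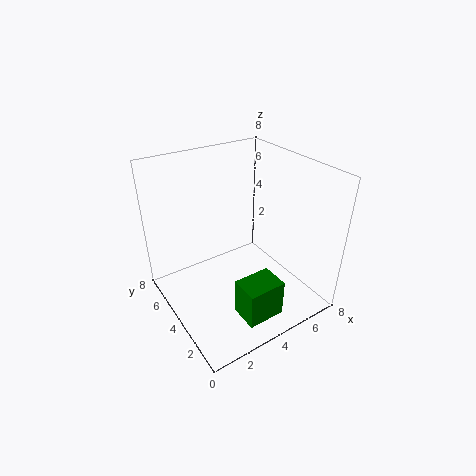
x = 2.5; y = 0.5; z = 1; w = 2; h = 2; c = 'green'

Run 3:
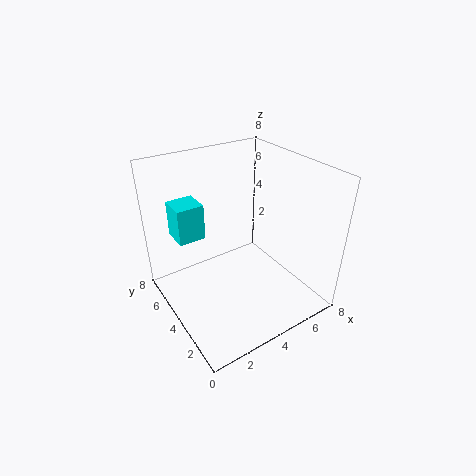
x = 1; y = 5; z = 4; w = 1.5; h = 2; c = 'cyan'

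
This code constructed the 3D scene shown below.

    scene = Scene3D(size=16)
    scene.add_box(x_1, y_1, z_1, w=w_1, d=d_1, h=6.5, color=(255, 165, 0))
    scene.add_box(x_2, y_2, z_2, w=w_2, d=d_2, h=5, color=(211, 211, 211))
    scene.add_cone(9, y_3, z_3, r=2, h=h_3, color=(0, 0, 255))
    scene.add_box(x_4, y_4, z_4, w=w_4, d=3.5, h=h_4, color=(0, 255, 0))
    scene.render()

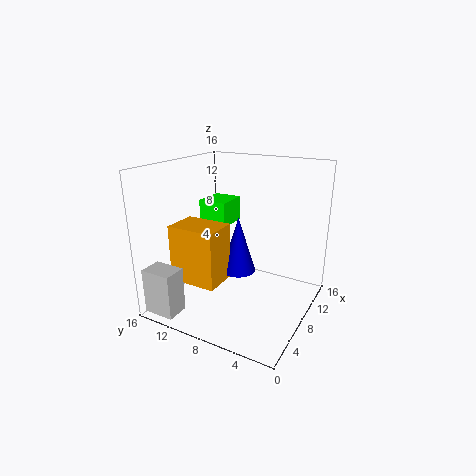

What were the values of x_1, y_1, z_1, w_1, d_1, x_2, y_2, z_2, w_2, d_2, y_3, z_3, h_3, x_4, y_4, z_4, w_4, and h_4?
x_1 = 4; y_1 = 9; z_1 = 3; w_1 = 4; d_1 = 5.5; x_2 = 0.5; y_2 = 12; z_2 = 0.5; w_2 = 2.5; d_2 = 3.5; y_3 = 8.5; z_3 = 3.5; h_3 = 6.5; x_4 = 10; y_4 = 11; z_4 = 8; w_4 = 4; h_4 = 3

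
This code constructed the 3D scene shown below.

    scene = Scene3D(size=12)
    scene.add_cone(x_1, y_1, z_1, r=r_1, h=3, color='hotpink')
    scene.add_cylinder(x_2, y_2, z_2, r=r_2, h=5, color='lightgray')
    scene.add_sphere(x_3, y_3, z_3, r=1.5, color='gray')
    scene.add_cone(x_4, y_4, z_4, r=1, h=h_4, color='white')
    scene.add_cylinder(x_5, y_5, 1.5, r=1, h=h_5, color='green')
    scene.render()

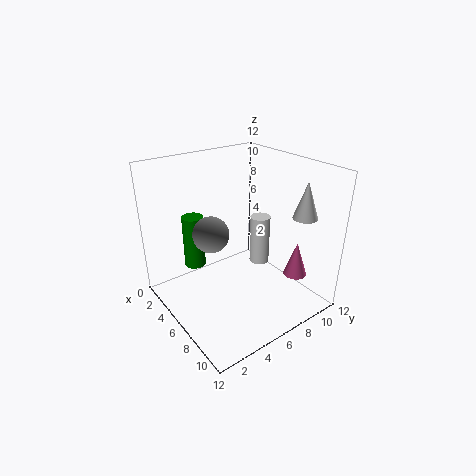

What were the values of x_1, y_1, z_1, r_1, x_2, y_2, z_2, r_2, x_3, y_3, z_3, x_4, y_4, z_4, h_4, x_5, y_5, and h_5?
x_1 = 9, y_1 = 10, z_1 = 2.5, r_1 = 1, x_2 = 3, y_2 = 11, z_2 = 0.5, r_2 = 1, x_3 = 5, y_3 = 4, z_3 = 6.5, x_4 = 9.5, y_4 = 10, z_4 = 8, h_4 = 3, x_5 = 1, y_5 = 4.5, h_5 = 5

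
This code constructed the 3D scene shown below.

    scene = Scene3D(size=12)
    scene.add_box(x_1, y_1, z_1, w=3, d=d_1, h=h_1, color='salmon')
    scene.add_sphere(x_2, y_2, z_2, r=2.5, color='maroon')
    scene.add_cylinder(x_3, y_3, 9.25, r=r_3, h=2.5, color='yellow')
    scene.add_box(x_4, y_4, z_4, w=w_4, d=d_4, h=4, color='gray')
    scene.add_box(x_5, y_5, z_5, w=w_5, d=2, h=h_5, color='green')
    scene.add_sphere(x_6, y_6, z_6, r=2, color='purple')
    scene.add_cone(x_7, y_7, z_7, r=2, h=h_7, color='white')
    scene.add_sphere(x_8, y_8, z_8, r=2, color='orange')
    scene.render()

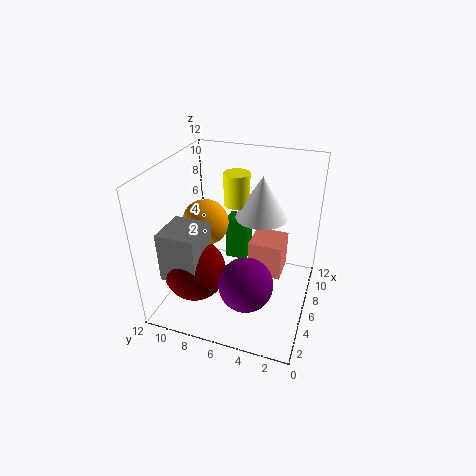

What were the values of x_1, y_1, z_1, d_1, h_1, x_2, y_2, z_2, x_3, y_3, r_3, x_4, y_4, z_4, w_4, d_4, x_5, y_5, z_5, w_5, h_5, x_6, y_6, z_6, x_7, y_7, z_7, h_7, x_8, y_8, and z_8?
x_1 = 7.25; y_1 = 2.5; z_1 = 1.5; d_1 = 3; h_1 = 3.25; x_2 = 3.25; y_2 = 8.75; z_2 = 4; x_3 = 5.75; y_3 = 6; r_3 = 1; x_4 = 1.25; y_4 = 7.75; z_4 = 4; w_4 = 3.25; d_4 = 3; x_5 = 8.25; y_5 = 6; z_5 = 2.25; w_5 = 1.75; h_5 = 4; x_6 = 2; y_6 = 4; z_6 = 4.75; x_7 = 5.75; y_7 = 4; z_7 = 8.5; h_7 = 3.25; x_8 = 6.75; y_8 = 9.25; z_8 = 6.5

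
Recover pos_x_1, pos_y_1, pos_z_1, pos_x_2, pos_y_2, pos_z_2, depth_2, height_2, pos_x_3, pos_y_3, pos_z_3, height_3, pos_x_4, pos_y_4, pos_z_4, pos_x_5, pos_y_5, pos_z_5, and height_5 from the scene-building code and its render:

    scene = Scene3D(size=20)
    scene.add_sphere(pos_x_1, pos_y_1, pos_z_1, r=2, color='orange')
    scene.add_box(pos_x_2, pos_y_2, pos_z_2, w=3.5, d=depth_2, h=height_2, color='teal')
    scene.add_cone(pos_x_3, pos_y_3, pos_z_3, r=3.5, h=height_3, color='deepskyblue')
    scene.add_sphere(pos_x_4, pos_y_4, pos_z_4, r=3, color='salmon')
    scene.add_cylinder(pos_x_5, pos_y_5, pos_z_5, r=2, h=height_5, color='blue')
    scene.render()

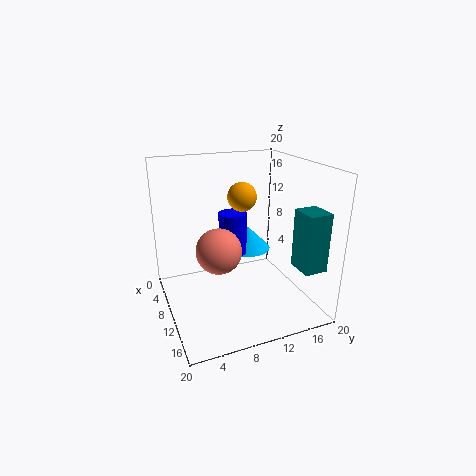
pos_x_1 = 9; pos_y_1 = 11; pos_z_1 = 15.5; pos_x_2 = 16; pos_y_2 = 15; pos_z_2 = 8; depth_2 = 3; height_2 = 7.5; pos_x_3 = 5.5; pos_y_3 = 13.5; pos_z_3 = 6; height_3 = 3.5; pos_x_4 = 12; pos_y_4 = 6.5; pos_z_4 = 9.5; pos_x_5 = 8; pos_y_5 = 10; pos_z_5 = 7; height_5 = 6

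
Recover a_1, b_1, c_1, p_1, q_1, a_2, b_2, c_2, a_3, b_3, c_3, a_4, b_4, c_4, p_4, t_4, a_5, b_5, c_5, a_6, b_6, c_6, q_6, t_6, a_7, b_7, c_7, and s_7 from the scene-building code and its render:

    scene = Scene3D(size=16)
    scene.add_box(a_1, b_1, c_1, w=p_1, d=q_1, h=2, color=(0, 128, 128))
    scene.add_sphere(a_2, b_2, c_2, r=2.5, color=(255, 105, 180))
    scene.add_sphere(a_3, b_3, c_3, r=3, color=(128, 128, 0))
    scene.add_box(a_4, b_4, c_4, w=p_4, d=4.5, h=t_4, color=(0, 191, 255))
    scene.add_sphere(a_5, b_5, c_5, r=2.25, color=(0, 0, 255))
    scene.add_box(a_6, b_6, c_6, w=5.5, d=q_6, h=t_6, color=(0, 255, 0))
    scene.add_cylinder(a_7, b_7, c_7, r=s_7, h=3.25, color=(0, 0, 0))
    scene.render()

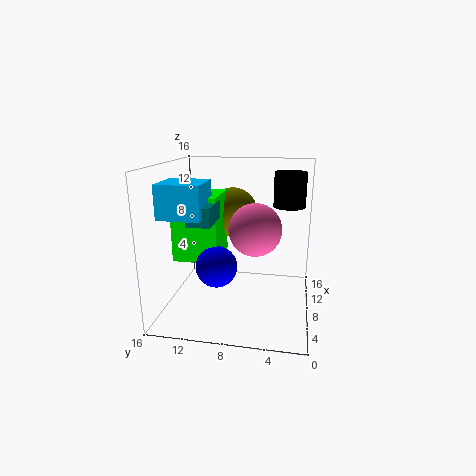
a_1 = 3.75; b_1 = 10; c_1 = 10.25; p_1 = 4.25; q_1 = 2.5; a_2 = 3.5; b_2 = 5.5; c_2 = 10.5; a_3 = 12.5; b_3 = 9.5; c_3 = 9.75; a_4 = 3; b_4 = 10.75; c_4 = 11; p_4 = 4.5; t_4 = 3.5; a_5 = 6; b_5 = 10; c_5 = 5.25; a_6 = 6; b_6 = 10; c_6 = 5.5; q_6 = 5; t_6 = 7.25; a_7 = 5; b_7 = 2.5; c_7 = 12.5; s_7 = 1.5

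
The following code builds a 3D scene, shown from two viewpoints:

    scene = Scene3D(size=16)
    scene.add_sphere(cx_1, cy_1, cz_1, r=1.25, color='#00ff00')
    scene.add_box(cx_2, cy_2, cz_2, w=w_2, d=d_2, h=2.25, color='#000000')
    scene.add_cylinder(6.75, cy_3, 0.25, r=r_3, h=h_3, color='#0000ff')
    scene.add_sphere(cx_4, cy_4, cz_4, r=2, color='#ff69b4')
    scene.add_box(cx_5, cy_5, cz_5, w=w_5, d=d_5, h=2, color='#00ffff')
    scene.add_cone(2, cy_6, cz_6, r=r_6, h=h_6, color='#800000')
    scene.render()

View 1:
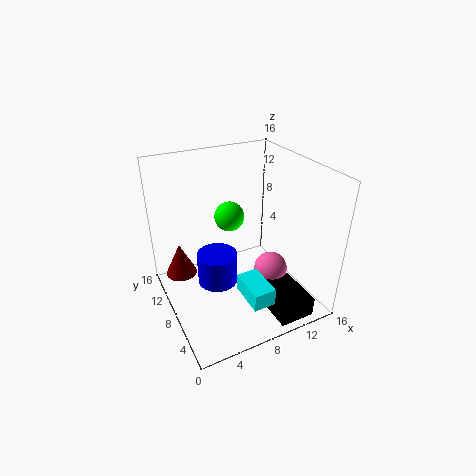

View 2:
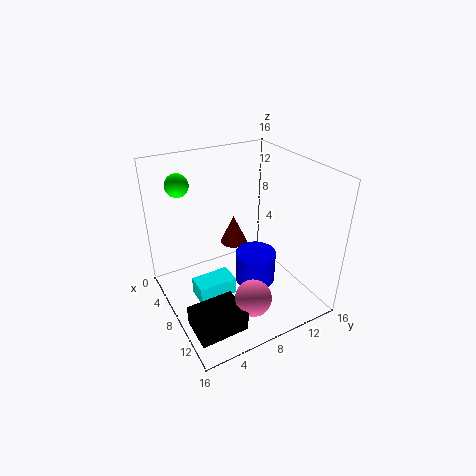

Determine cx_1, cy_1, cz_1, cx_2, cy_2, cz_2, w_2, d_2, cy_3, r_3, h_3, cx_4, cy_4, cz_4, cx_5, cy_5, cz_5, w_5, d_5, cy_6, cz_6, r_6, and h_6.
cx_1 = 4.5, cy_1 = 2.75, cz_1 = 14, cx_2 = 9.75, cy_2 = 0.75, cz_2 = 0.25, w_2 = 4, d_2 = 5.25, cy_3 = 11.25, r_3 = 2.5, h_3 = 4, cx_4 = 12.25, cy_4 = 7.5, cz_4 = 2.75, cx_5 = 7.25, cy_5 = 2.5, cz_5 = 2, w_5 = 2.5, d_5 = 4.25, cy_6 = 10.75, cz_6 = 3.5, r_6 = 1.75, h_6 = 3.75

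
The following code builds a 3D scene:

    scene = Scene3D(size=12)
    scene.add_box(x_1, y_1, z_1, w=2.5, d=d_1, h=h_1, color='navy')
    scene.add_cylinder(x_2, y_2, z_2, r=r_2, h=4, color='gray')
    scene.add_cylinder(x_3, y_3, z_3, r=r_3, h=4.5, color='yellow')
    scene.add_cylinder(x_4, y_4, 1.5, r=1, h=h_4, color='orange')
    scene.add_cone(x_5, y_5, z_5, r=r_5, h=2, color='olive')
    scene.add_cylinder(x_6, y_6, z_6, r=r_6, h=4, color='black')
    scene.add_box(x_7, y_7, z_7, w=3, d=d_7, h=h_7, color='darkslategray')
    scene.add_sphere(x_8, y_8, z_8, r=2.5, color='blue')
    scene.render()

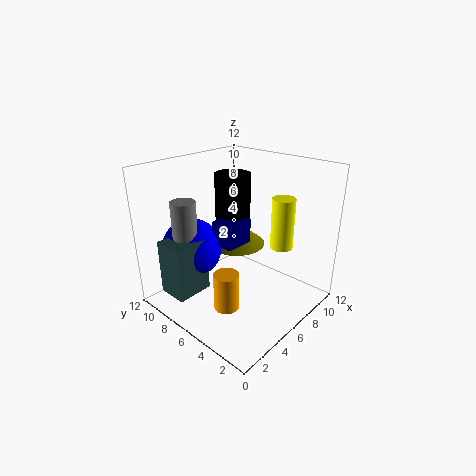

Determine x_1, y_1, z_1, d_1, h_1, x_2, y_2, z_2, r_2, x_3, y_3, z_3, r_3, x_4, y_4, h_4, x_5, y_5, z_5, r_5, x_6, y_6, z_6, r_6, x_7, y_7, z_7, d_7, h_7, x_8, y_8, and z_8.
x_1 = 4.5; y_1 = 5.5; z_1 = 5.5; d_1 = 2; h_1 = 2; x_2 = 2.5; y_2 = 8.5; z_2 = 5.5; r_2 = 1; x_3 = 9.5; y_3 = 4; z_3 = 4.5; r_3 = 1; x_4 = 3; y_4 = 4.5; h_4 = 3; x_5 = 7.5; y_5 = 7.5; z_5 = 4.5; r_5 = 2.5; x_6 = 7; y_6 = 7.5; z_6 = 7; r_6 = 1.5; x_7 = 0.5; y_7 = 7; z_7 = 2; d_7 = 2.5; h_7 = 4.5; x_8 = 3.5; y_8 = 9; z_8 = 5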